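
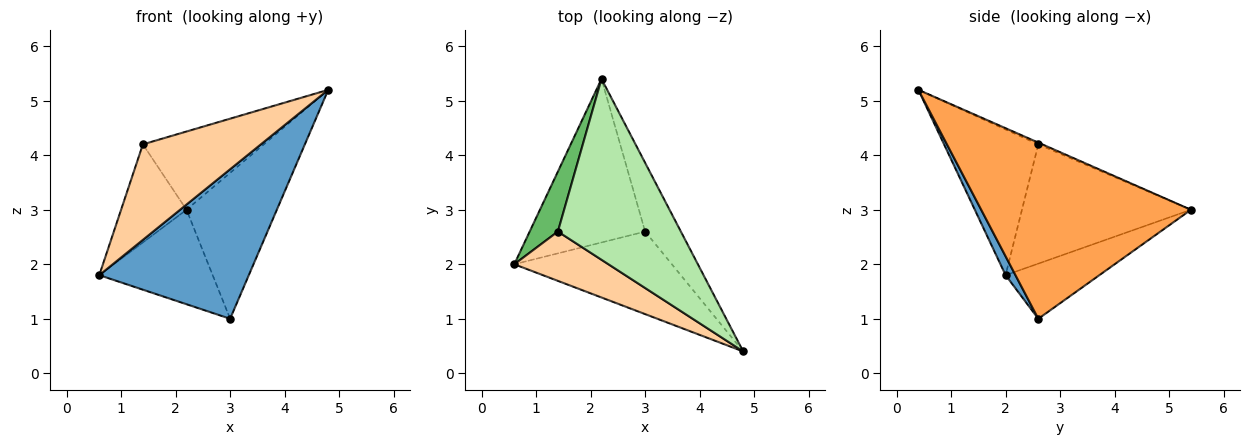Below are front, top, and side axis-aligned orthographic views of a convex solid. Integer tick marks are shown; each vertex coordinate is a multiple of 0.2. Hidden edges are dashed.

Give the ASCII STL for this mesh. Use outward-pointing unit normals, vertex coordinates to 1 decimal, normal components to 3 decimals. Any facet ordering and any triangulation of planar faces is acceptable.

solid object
 facet normal 0.058 -0.874 -0.483
  outer loop
   vertex 3.0 2.6 1.0
   vertex 4.8 0.4 5.2
   vertex 0.6 2.0 1.8
  endloop
 endfacet
 facet normal -0.382 0.462 -0.800
  outer loop
   vertex 3.0 2.6 1.0
   vertex 0.6 2.0 1.8
   vertex 2.2 5.4 3.0
  endloop
 endfacet
 facet normal 0.903 0.389 -0.183
  outer loop
   vertex 3.0 2.6 1.0
   vertex 2.2 5.4 3.0
   vertex 4.8 0.4 5.2
  endloop
 endfacet
 facet normal -0.579 -0.725 0.374
  outer loop
   vertex 1.4 2.6 4.2
   vertex 0.6 2.0 1.8
   vertex 4.8 0.4 5.2
  endloop
 endfacet
 facet normal -0.911 0.353 0.215
  outer loop
   vertex 1.4 2.6 4.2
   vertex 2.2 5.4 3.0
   vertex 0.6 2.0 1.8
  endloop
 endfacet
 facet normal -0.013 0.397 0.918
  outer loop
   vertex 1.4 2.6 4.2
   vertex 4.8 0.4 5.2
   vertex 2.2 5.4 3.0
  endloop
 endfacet
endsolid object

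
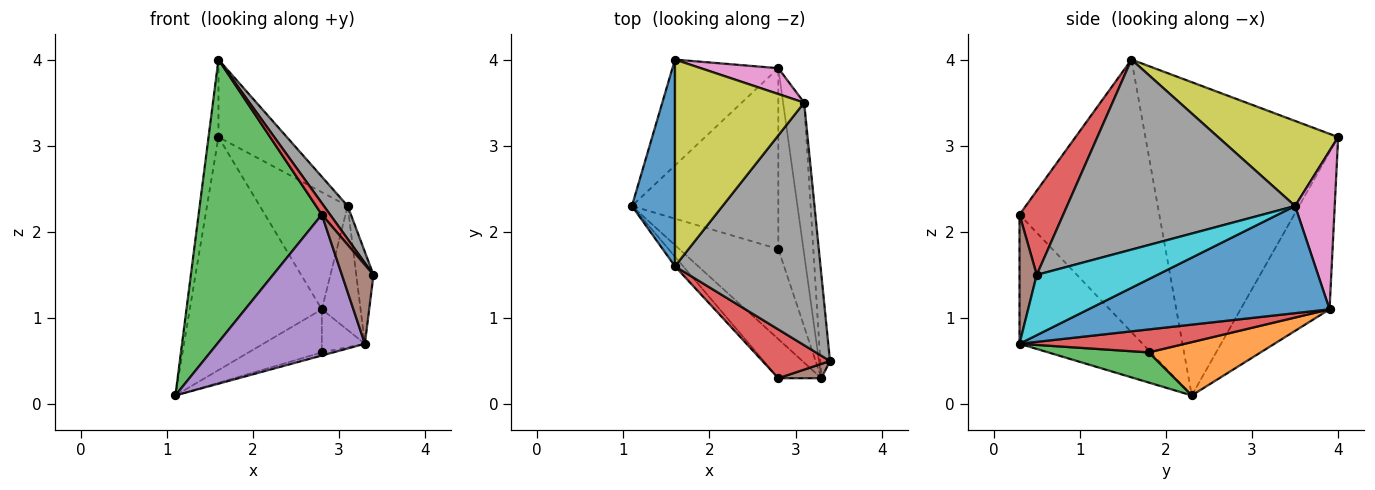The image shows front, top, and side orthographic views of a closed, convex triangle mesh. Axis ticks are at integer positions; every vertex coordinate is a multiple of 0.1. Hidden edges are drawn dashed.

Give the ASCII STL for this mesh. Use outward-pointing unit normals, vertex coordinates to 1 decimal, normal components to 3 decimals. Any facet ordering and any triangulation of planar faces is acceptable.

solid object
 facet normal -0.989 0.051 0.136
  outer loop
   vertex 1.6 1.6 4.0
   vertex 1.6 4.0 3.1
   vertex 1.1 2.3 0.1
  endloop
 endfacet
 facet normal -0.523 0.776 -0.353
  outer loop
   vertex 2.8 3.9 1.1
   vertex 1.1 2.3 0.1
   vertex 1.6 4.0 3.1
  endloop
 endfacet
 facet normal -0.750 -0.661 -0.023
  outer loop
   vertex 2.8 0.3 2.2
   vertex 1.6 1.6 4.0
   vertex 1.1 2.3 0.1
  endloop
 endfacet
 facet normal 0.771 -0.146 0.620
  outer loop
   vertex 2.8 0.3 2.2
   vertex 3.4 0.5 1.5
   vertex 1.6 1.6 4.0
  endloop
 endfacet
 facet normal -0.626 -0.751 -0.209
  outer loop
   vertex 3.3 0.3 0.7
   vertex 2.8 0.3 2.2
   vertex 1.1 2.3 0.1
  endloop
 endfacet
 facet normal 0.473 -0.867 0.158
  outer loop
   vertex 3.3 0.3 0.7
   vertex 3.4 0.5 1.5
   vertex 2.8 0.3 2.2
  endloop
 endfacet
 facet normal 0.403 0.894 0.197
  outer loop
   vertex 3.1 3.5 2.3
   vertex 2.8 3.9 1.1
   vertex 1.6 4.0 3.1
  endloop
 endfacet
 facet normal 0.791 -0.082 0.606
  outer loop
   vertex 3.1 3.5 2.3
   vertex 1.6 1.6 4.0
   vertex 3.4 0.5 1.5
  endloop
 endfacet
 facet normal 0.525 0.299 0.797
  outer loop
   vertex 3.1 3.5 2.3
   vertex 1.6 4.0 3.1
   vertex 1.6 1.6 4.0
  endloop
 endfacet
 facet normal 0.978 0.140 -0.157
  outer loop
   vertex 3.1 3.5 2.3
   vertex 3.4 0.5 1.5
   vertex 3.3 0.3 0.7
  endloop
 endfacet
 facet normal 0.969 0.156 -0.190
  outer loop
   vertex 3.1 3.5 2.3
   vertex 3.3 0.3 0.7
   vertex 2.8 3.9 1.1
  endloop
 endfacet
 facet normal 0.334 0.218 -0.917
  outer loop
   vertex 2.8 1.8 0.6
   vertex 1.1 2.3 0.1
   vertex 2.8 3.9 1.1
  endloop
 endfacet
 facet normal 0.291 0.033 -0.956
  outer loop
   vertex 2.8 1.8 0.6
   vertex 3.3 0.3 0.7
   vertex 1.1 2.3 0.1
  endloop
 endfacet
 facet normal 0.665 0.173 -0.727
  outer loop
   vertex 2.8 1.8 0.6
   vertex 2.8 3.9 1.1
   vertex 3.3 0.3 0.7
  endloop
 endfacet
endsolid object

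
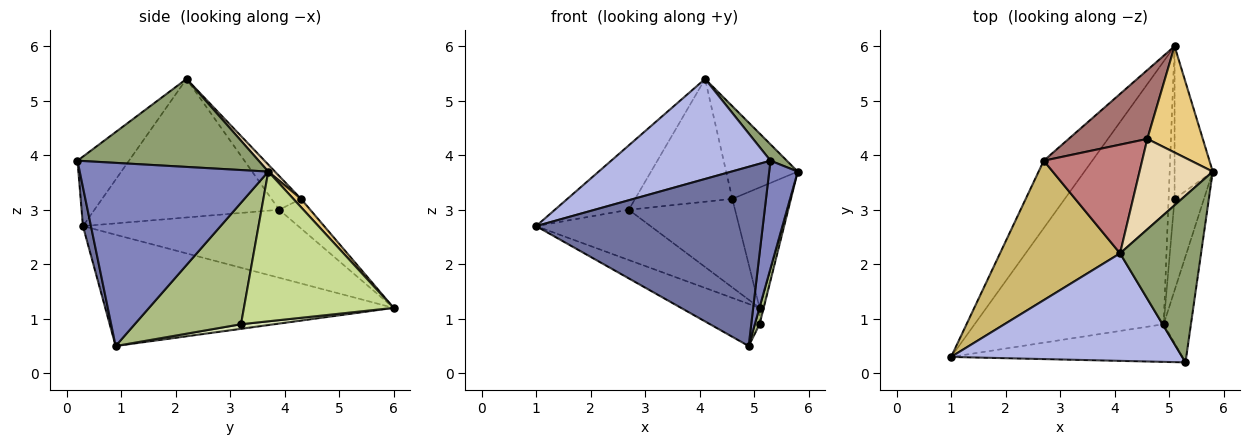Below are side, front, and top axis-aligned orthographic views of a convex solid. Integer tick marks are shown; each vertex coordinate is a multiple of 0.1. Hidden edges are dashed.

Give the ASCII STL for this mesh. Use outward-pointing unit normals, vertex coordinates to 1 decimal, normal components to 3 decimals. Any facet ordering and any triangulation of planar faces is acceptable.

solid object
 facet normal 0.035 -0.978 -0.205
  outer loop
   vertex 4.9 0.9 0.5
   vertex 5.3 0.2 3.9
   vertex 1.0 0.3 2.7
  endloop
 endfacet
 facet normal 0.978 -0.148 -0.146
  outer loop
   vertex 4.9 0.9 0.5
   vertex 5.8 3.7 3.7
   vertex 5.3 0.2 3.9
  endloop
 endfacet
 facet normal -0.503 0.137 -0.854
  outer loop
   vertex 5.1 6.0 1.2
   vertex 4.9 0.9 0.5
   vertex 1.0 0.3 2.7
  endloop
 endfacet
 facet normal -0.215 -0.665 0.715
  outer loop
   vertex 4.1 2.2 5.4
   vertex 1.0 0.3 2.7
   vertex 5.3 0.2 3.9
  endloop
 endfacet
 facet normal 0.734 -0.066 0.676
  outer loop
   vertex 4.1 2.2 5.4
   vertex 5.3 0.2 3.9
   vertex 5.8 3.7 3.7
  endloop
 endfacet
 facet normal 0.971 -0.044 -0.235
  outer loop
   vertex 5.1 3.2 0.9
   vertex 5.8 3.7 3.7
   vertex 4.9 0.9 0.5
  endloop
 endfacet
 facet normal 0.969 0.026 -0.247
  outer loop
   vertex 5.1 3.2 0.9
   vertex 5.1 6.0 1.2
   vertex 5.8 3.7 3.7
  endloop
 endfacet
 facet normal 0.607 0.085 -0.790
  outer loop
   vertex 5.1 3.2 0.9
   vertex 4.9 0.9 0.5
   vertex 5.1 6.0 1.2
  endloop
 endfacet
 facet normal -0.747 0.397 -0.533
  outer loop
   vertex 2.7 3.9 3.0
   vertex 5.1 6.0 1.2
   vertex 1.0 0.3 2.7
  endloop
 endfacet
 facet normal -0.723 0.289 0.627
  outer loop
   vertex 2.7 3.9 3.0
   vertex 1.0 0.3 2.7
   vertex 4.1 2.2 5.4
  endloop
 endfacet
 facet normal 0.099 0.746 0.659
  outer loop
   vertex 4.6 4.3 3.2
   vertex 5.8 3.7 3.7
   vertex 5.1 6.0 1.2
  endloop
 endfacet
 facet normal 0.067 0.714 0.697
  outer loop
   vertex 4.6 4.3 3.2
   vertex 4.1 2.2 5.4
   vertex 5.8 3.7 3.7
  endloop
 endfacet
 facet normal -0.225 0.769 0.598
  outer loop
   vertex 4.6 4.3 3.2
   vertex 5.1 6.0 1.2
   vertex 2.7 3.9 3.0
  endloop
 endfacet
 facet normal -0.222 0.730 0.646
  outer loop
   vertex 4.6 4.3 3.2
   vertex 2.7 3.9 3.0
   vertex 4.1 2.2 5.4
  endloop
 endfacet
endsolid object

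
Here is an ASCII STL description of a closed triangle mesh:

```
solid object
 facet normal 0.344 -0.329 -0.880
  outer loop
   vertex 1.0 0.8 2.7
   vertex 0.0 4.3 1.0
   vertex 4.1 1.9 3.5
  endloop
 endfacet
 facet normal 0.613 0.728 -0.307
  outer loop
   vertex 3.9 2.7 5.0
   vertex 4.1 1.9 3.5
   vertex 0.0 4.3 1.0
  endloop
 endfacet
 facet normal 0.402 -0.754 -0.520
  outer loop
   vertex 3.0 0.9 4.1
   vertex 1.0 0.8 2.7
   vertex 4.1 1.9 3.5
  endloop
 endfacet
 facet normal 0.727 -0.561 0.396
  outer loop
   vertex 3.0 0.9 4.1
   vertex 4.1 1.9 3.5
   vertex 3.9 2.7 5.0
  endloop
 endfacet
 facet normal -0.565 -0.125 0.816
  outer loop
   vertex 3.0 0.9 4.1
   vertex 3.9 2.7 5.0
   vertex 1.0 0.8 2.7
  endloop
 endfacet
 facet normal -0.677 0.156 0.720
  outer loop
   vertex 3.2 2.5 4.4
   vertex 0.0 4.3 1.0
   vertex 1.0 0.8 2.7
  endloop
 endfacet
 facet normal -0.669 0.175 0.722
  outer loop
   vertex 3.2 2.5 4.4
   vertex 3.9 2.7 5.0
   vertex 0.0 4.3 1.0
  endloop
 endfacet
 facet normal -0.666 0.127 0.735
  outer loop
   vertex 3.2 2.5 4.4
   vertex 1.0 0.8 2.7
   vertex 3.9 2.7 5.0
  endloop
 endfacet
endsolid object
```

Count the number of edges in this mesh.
12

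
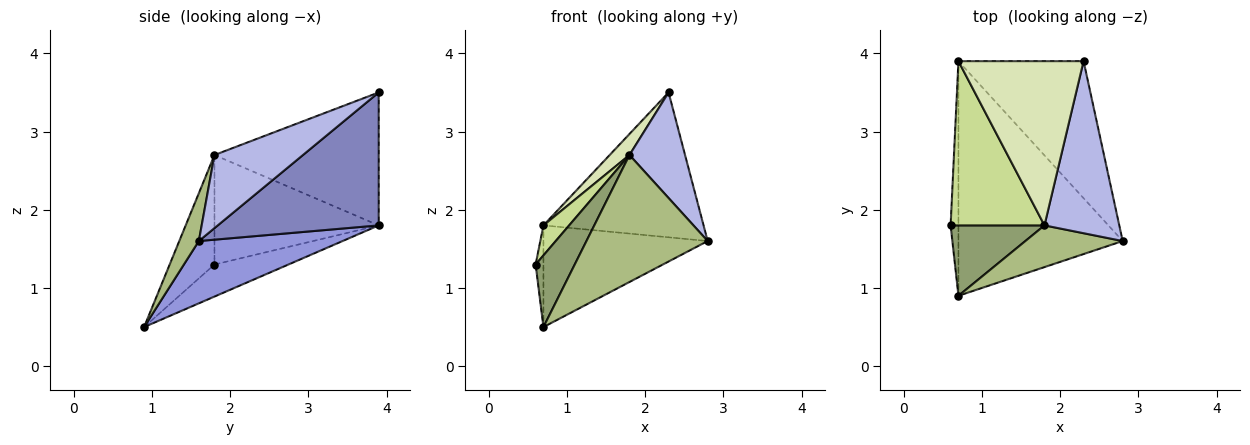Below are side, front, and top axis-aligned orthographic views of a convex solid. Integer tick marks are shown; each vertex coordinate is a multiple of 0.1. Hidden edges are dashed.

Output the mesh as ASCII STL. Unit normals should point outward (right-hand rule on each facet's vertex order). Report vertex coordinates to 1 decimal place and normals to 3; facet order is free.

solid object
 facet normal -0.966 0.102 -0.236
  outer loop
   vertex 0.7 3.9 1.8
   vertex 0.7 0.9 0.5
   vertex 0.6 1.8 1.3
  endloop
 endfacet
 facet normal 0.590 0.587 -0.555
  outer loop
   vertex 0.7 3.9 1.8
   vertex 2.3 3.9 3.5
   vertex 2.8 1.6 1.6
  endloop
 endfacet
 facet normal 0.329 0.376 -0.867
  outer loop
   vertex 0.7 3.9 1.8
   vertex 2.8 1.6 1.6
   vertex 0.7 0.9 0.5
  endloop
 endfacet
 facet normal 0.640 -0.402 0.655
  outer loop
   vertex 1.8 1.8 2.7
   vertex 2.8 1.6 1.6
   vertex 2.3 3.9 3.5
  endloop
 endfacet
 facet normal -0.633 -0.552 0.542
  outer loop
   vertex 1.8 1.8 2.7
   vertex 0.6 1.8 1.3
   vertex 0.7 0.9 0.5
  endloop
 endfacet
 facet normal 0.151 -0.939 0.308
  outer loop
   vertex 1.8 1.8 2.7
   vertex 0.7 0.9 0.5
   vertex 2.8 1.6 1.6
  endloop
 endfacet
 facet normal -0.754 -0.118 0.646
  outer loop
   vertex 1.8 1.8 2.7
   vertex 0.7 3.9 1.8
   vertex 0.6 1.8 1.3
  endloop
 endfacet
 facet normal -0.725 -0.087 0.683
  outer loop
   vertex 1.8 1.8 2.7
   vertex 2.3 3.9 3.5
   vertex 0.7 3.9 1.8
  endloop
 endfacet
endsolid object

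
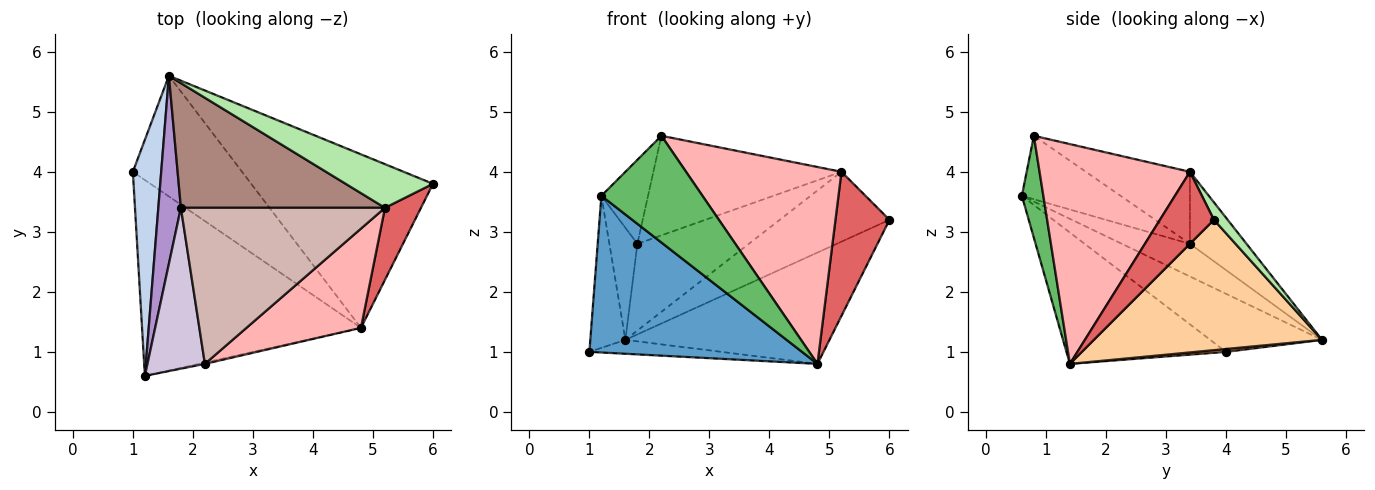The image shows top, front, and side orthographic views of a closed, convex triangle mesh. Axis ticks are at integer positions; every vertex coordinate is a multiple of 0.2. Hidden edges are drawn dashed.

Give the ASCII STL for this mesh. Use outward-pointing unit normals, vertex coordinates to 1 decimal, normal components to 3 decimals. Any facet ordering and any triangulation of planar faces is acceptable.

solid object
 facet normal -0.424 -0.566 -0.707
  outer loop
   vertex 4.8 1.4 0.8
   vertex 1.2 0.6 3.6
   vertex 1.0 4.0 1.0
  endloop
 endfacet
 facet normal -0.865 0.272 0.422
  outer loop
   vertex 1.6 5.6 1.2
   vertex 1.0 4.0 1.0
   vertex 1.2 0.6 3.6
  endloop
 endfacet
 facet normal 0.026 0.114 -0.993
  outer loop
   vertex 1.6 5.6 1.2
   vertex 4.8 1.4 0.8
   vertex 1.0 4.0 1.0
  endloop
 endfacet
 facet normal 0.517 0.462 -0.721
  outer loop
   vertex 1.6 5.6 1.2
   vertex 6.0 3.8 3.2
   vertex 4.8 1.4 0.8
  endloop
 endfacet
 facet normal 0.208 -0.978 -0.012
  outer loop
   vertex 2.2 0.8 4.6
   vertex 1.2 0.6 3.6
   vertex 4.8 1.4 0.8
  endloop
 endfacet
 facet normal 0.105 0.843 0.527
  outer loop
   vertex 5.2 3.4 4.0
   vertex 6.0 3.8 3.2
   vertex 1.6 5.6 1.2
  endloop
 endfacet
 facet normal 0.667 -0.667 0.333
  outer loop
   vertex 5.2 3.4 4.0
   vertex 4.8 1.4 0.8
   vertex 6.0 3.8 3.2
  endloop
 endfacet
 facet normal 0.654 -0.676 0.341
  outer loop
   vertex 5.2 3.4 4.0
   vertex 2.2 0.8 4.6
   vertex 4.8 1.4 0.8
  endloop
 endfacet
 facet normal -0.779 0.321 0.539
  outer loop
   vertex 1.8 3.4 2.8
   vertex 1.6 5.6 1.2
   vertex 1.2 0.6 3.6
  endloop
 endfacet
 facet normal -0.700 0.331 0.633
  outer loop
   vertex 1.8 3.4 2.8
   vertex 1.2 0.6 3.6
   vertex 2.2 0.8 4.6
  endloop
 endfacet
 facet normal -0.278 0.548 0.789
  outer loop
   vertex 1.8 3.4 2.8
   vertex 5.2 3.4 4.0
   vertex 1.6 5.6 1.2
  endloop
 endfacet
 facet normal -0.285 0.516 0.808
  outer loop
   vertex 1.8 3.4 2.8
   vertex 2.2 0.8 4.6
   vertex 5.2 3.4 4.0
  endloop
 endfacet
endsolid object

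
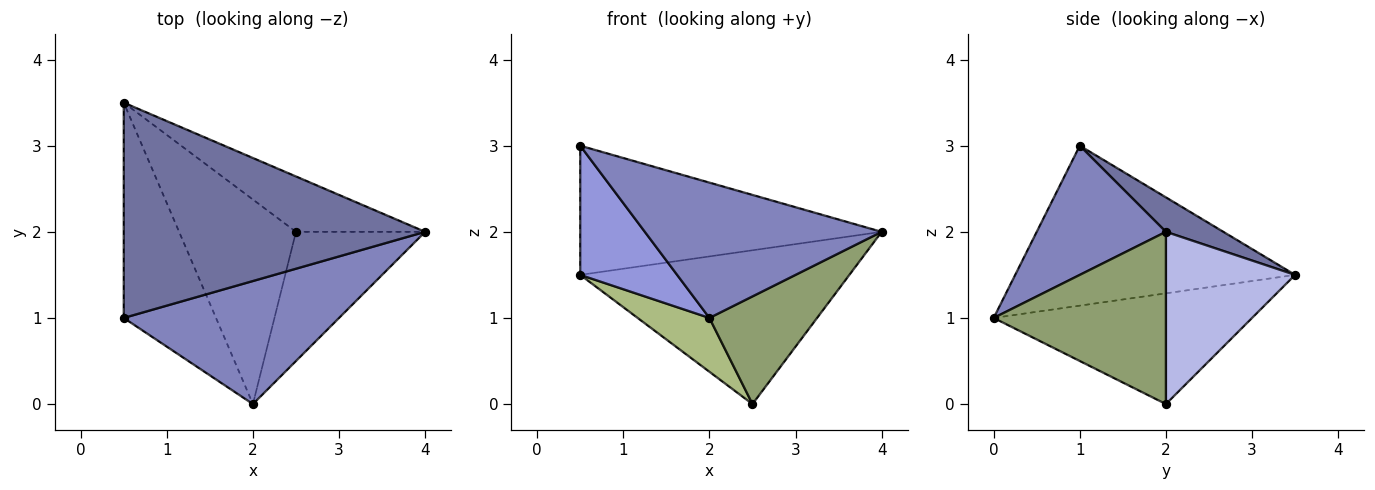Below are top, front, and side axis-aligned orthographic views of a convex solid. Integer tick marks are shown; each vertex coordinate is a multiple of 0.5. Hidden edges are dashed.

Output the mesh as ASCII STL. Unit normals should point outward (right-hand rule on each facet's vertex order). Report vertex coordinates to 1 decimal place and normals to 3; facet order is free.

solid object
 facet normal 0.098 0.512 0.853
  outer loop
   vertex 0.5 3.5 1.5
   vertex 0.5 1.0 3.0
   vertex 4.0 2.0 2.0
  endloop
 endfacet
 facet normal 0.374 -0.686 0.624
  outer loop
   vertex 2.0 0.0 1.0
   vertex 4.0 2.0 2.0
   vertex 0.5 1.0 3.0
  endloop
 endfacet
 facet normal -0.830 -0.287 -0.479
  outer loop
   vertex 2.0 0.0 1.0
   vertex 0.5 1.0 3.0
   vertex 0.5 3.5 1.5
  endloop
 endfacet
 facet normal 0.412 0.857 -0.309
  outer loop
   vertex 2.5 2.0 0.0
   vertex 0.5 3.5 1.5
   vertex 4.0 2.0 2.0
  endloop
 endfacet
 facet normal 0.716 -0.447 -0.537
  outer loop
   vertex 2.5 2.0 0.0
   vertex 4.0 2.0 2.0
   vertex 2.0 0.0 1.0
  endloop
 endfacet
 facet normal -0.676 -0.188 -0.713
  outer loop
   vertex 2.5 2.0 0.0
   vertex 2.0 0.0 1.0
   vertex 0.5 3.5 1.5
  endloop
 endfacet
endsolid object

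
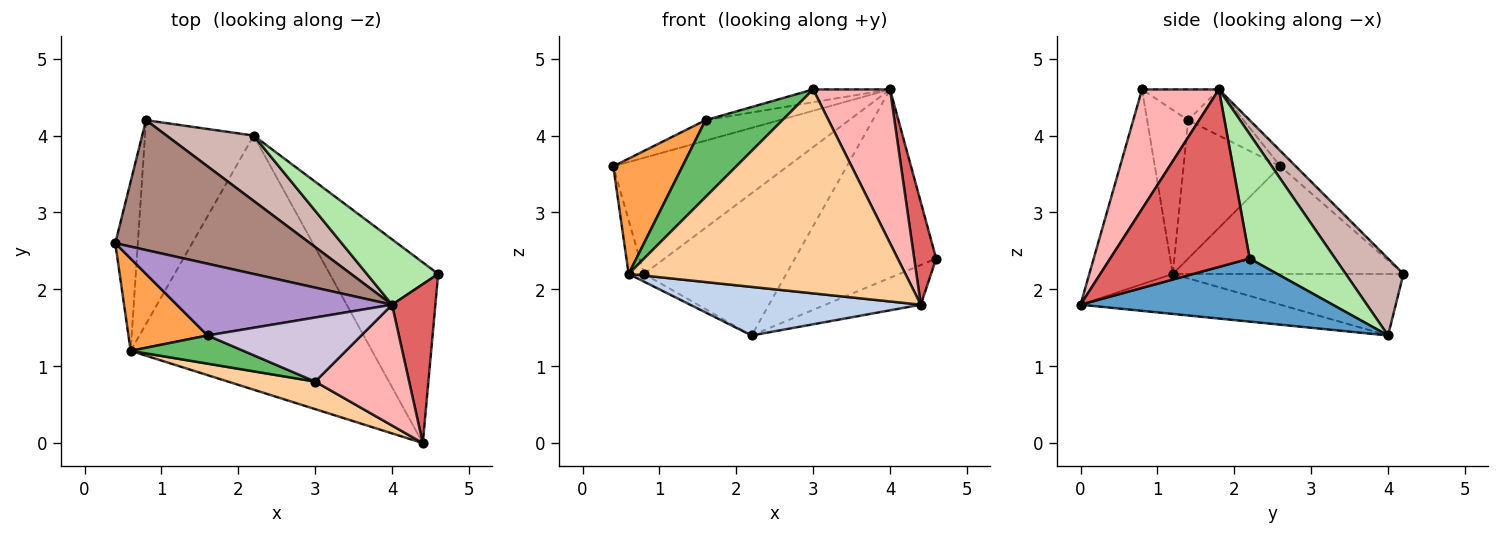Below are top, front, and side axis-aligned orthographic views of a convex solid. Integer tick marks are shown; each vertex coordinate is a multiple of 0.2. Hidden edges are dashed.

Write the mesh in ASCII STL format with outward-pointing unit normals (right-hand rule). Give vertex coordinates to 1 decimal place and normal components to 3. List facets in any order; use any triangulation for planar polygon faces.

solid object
 facet normal 0.494 0.187 -0.849
  outer loop
   vertex 2.2 4.0 1.4
   vertex 4.6 2.2 2.4
   vertex 4.4 0.0 1.8
  endloop
 endfacet
 facet normal -0.161 -0.185 -0.969
  outer loop
   vertex 0.6 1.2 2.2
   vertex 2.2 4.0 1.4
   vertex 4.4 0.0 1.8
  endloop
 endfacet
 facet normal -0.738 -0.527 0.422
  outer loop
   vertex 0.6 1.2 2.2
   vertex 1.6 1.4 4.2
   vertex 0.4 2.6 3.6
  endloop
 endfacet
 facet normal -0.286 -0.950 0.128
  outer loop
   vertex 0.6 1.2 2.2
   vertex 4.4 0.0 1.8
   vertex 3.0 0.8 4.6
  endloop
 endfacet
 facet normal -0.448 -0.840 0.308
  outer loop
   vertex 0.6 1.2 2.2
   vertex 3.0 0.8 4.6
   vertex 1.6 1.4 4.2
  endloop
 endfacet
 facet normal 0.497 0.820 0.285
  outer loop
   vertex 4.0 1.8 4.6
   vertex 4.6 2.2 2.4
   vertex 2.2 4.0 1.4
  endloop
 endfacet
 facet normal 0.960 -0.151 0.234
  outer loop
   vertex 4.0 1.8 4.6
   vertex 4.4 0.0 1.8
   vertex 4.6 2.2 2.4
  endloop
 endfacet
 facet normal 0.618 -0.618 0.486
  outer loop
   vertex 4.0 1.8 4.6
   vertex 3.0 0.8 4.6
   vertex 4.4 0.0 1.8
  endloop
 endfacet
 facet normal -0.202 0.269 0.942
  outer loop
   vertex 4.0 1.8 4.6
   vertex 0.4 2.6 3.6
   vertex 1.6 1.4 4.2
  endloop
 endfacet
 facet normal -0.192 0.192 0.962
  outer loop
   vertex 4.0 1.8 4.6
   vertex 1.6 1.4 4.2
   vertex 3.0 0.8 4.6
  endloop
 endfacet
 facet normal -0.059 0.666 0.744
  outer loop
   vertex 0.8 4.2 2.2
   vertex 0.4 2.6 3.6
   vertex 4.0 1.8 4.6
  endloop
 endfacet
 facet normal 0.346 0.853 0.392
  outer loop
   vertex 0.8 4.2 2.2
   vertex 4.0 1.8 4.6
   vertex 2.2 4.0 1.4
  endloop
 endfacet
 facet normal -0.977 0.065 -0.205
  outer loop
   vertex 0.8 4.2 2.2
   vertex 0.6 1.2 2.2
   vertex 0.4 2.6 3.6
  endloop
 endfacet
 facet normal -0.492 0.033 -0.870
  outer loop
   vertex 0.8 4.2 2.2
   vertex 2.2 4.0 1.4
   vertex 0.6 1.2 2.2
  endloop
 endfacet
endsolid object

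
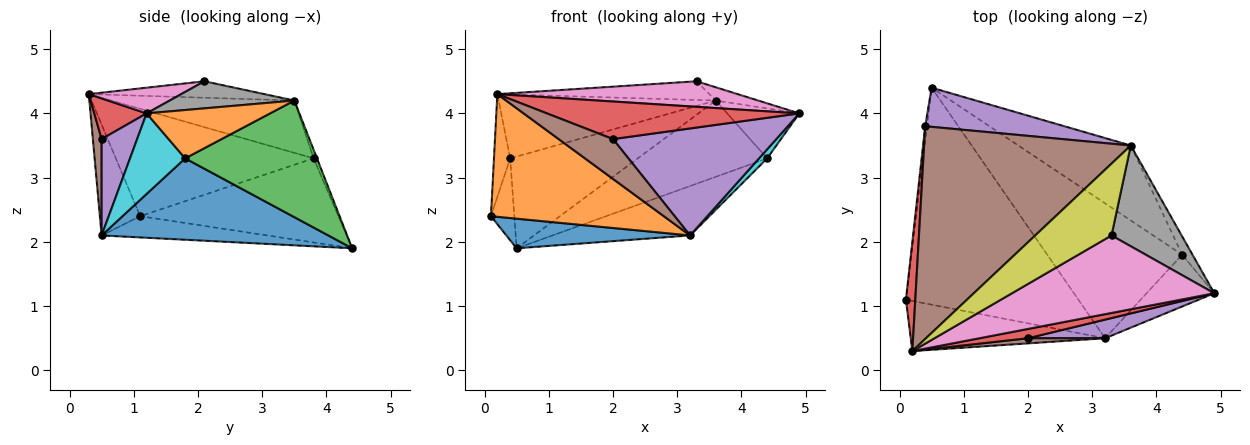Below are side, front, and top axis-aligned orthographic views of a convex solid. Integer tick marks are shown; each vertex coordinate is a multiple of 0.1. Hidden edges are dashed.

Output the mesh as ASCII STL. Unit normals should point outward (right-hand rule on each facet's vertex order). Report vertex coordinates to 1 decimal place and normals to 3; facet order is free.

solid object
 facet normal -0.121 -0.134 -0.984
  outer loop
   vertex 3.2 0.5 2.1
   vertex 0.1 1.1 2.4
   vertex 0.5 4.4 1.9
  endloop
 endfacet
 facet normal -0.211 -0.905 -0.370
  outer loop
   vertex 3.2 0.5 2.1
   vertex 0.2 0.3 4.3
   vertex 0.1 1.1 2.4
  endloop
 endfacet
 facet normal -0.993 0.117 -0.021
  outer loop
   vertex 0.4 3.8 3.3
   vertex 0.5 4.4 1.9
   vertex 0.1 1.1 2.4
  endloop
 endfacet
 facet normal -0.993 0.081 0.087
  outer loop
   vertex 0.4 3.8 3.3
   vertex 0.1 1.1 2.4
   vertex 0.2 0.3 4.3
  endloop
 endfacet
 facet normal -0.024 0.920 0.392
  outer loop
   vertex 0.4 3.8 3.3
   vertex 3.6 3.5 4.2
   vertex 0.5 4.4 1.9
  endloop
 endfacet
 facet normal -0.236 0.279 0.931
  outer loop
   vertex 0.4 3.8 3.3
   vertex 0.2 0.3 4.3
   vertex 3.6 3.5 4.2
  endloop
 endfacet
 facet normal 0.120 -0.311 0.943
  outer loop
   vertex 3.3 2.1 4.5
   vertex 0.2 0.3 4.3
   vertex 4.9 1.2 4.0
  endloop
 endfacet
 facet normal 0.358 0.122 0.926
  outer loop
   vertex 3.3 2.1 4.5
   vertex 4.9 1.2 4.0
   vertex 3.6 3.5 4.2
  endloop
 endfacet
 facet normal -0.204 0.247 0.947
  outer loop
   vertex 3.3 2.1 4.5
   vertex 3.6 3.5 4.2
   vertex 0.2 0.3 4.3
  endloop
 endfacet
 facet normal 0.761 -0.112 -0.639
  outer loop
   vertex 4.4 1.8 3.3
   vertex 4.9 1.2 4.0
   vertex 3.2 0.5 2.1
  endloop
 endfacet
 facet normal 0.493 0.299 -0.817
  outer loop
   vertex 4.4 1.8 3.3
   vertex 3.2 0.5 2.1
   vertex 0.5 4.4 1.9
  endloop
 endfacet
 facet normal 0.849 0.496 -0.182
  outer loop
   vertex 4.4 1.8 3.3
   vertex 3.6 3.5 4.2
   vertex 4.9 1.2 4.0
  endloop
 endfacet
 facet normal 0.588 0.577 -0.567
  outer loop
   vertex 4.4 1.8 3.3
   vertex 0.5 4.4 1.9
   vertex 3.6 3.5 4.2
  endloop
 endfacet
 facet normal 0.197 -0.952 0.235
  outer loop
   vertex 2.0 0.5 3.6
   vertex 4.9 1.2 4.0
   vertex 0.2 0.3 4.3
  endloop
 endfacet
 facet normal 0.209 -0.963 0.168
  outer loop
   vertex 2.0 0.5 3.6
   vertex 3.2 0.5 2.1
   vertex 4.9 1.2 4.0
  endloop
 endfacet
 facet normal 0.158 -0.979 0.126
  outer loop
   vertex 2.0 0.5 3.6
   vertex 0.2 0.3 4.3
   vertex 3.2 0.5 2.1
  endloop
 endfacet
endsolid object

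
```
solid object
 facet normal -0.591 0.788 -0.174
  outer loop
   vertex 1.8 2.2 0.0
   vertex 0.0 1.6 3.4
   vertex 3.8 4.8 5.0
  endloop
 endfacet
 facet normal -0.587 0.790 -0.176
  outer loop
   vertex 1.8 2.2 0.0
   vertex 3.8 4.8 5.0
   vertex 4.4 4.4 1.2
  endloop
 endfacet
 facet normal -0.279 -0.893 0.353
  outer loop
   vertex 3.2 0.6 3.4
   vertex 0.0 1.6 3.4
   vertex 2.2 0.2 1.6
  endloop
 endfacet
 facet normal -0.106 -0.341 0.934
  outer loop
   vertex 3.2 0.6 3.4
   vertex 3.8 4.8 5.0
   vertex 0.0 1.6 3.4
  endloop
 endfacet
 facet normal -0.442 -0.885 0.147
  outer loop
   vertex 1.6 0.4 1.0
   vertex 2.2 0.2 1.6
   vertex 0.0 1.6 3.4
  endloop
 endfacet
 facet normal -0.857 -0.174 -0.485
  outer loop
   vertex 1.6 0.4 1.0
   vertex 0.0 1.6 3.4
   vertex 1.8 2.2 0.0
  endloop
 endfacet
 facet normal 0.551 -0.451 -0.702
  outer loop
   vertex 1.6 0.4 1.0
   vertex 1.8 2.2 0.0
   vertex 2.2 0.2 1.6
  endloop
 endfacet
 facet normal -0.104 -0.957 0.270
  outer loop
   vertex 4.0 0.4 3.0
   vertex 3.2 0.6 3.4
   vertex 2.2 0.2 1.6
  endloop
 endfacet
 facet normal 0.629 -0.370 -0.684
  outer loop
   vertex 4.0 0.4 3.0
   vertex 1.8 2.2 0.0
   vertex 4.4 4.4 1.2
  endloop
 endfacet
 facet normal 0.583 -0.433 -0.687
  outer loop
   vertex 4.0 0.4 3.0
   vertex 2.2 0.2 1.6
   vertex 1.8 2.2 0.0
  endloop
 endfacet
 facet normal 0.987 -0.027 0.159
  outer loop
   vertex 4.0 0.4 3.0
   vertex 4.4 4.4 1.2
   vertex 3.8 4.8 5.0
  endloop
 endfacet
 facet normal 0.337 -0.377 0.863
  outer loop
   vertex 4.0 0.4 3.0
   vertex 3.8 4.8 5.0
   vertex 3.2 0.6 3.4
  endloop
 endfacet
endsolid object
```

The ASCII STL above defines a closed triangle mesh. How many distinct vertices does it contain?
8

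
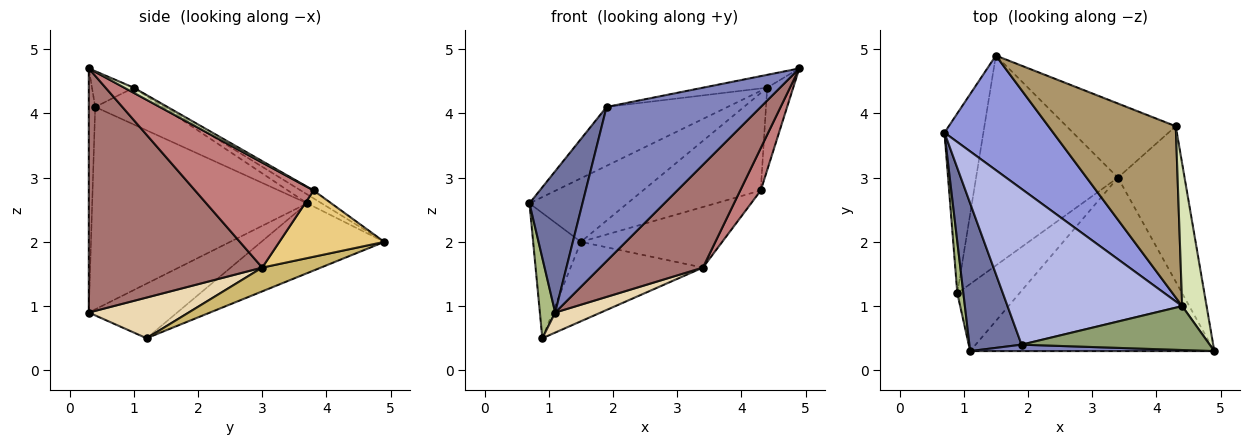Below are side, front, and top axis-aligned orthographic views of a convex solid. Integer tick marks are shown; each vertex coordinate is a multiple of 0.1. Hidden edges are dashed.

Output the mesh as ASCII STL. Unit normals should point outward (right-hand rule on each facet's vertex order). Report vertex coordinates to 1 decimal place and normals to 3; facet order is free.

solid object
 facet normal -0.942 -0.232 0.243
  outer loop
   vertex 1.9 0.4 4.1
   vertex 0.7 3.7 2.6
   vertex 1.1 0.3 0.9
  endloop
 endfacet
 facet normal -0.042 -0.998 0.042
  outer loop
   vertex 1.9 0.4 4.1
   vertex 1.1 0.3 0.9
   vertex 4.9 0.3 4.7
  endloop
 endfacet
 facet normal -0.071 0.484 0.872
  outer loop
   vertex 4.4 1.0 4.4
   vertex 1.5 4.9 2.0
   vertex 0.7 3.7 2.6
  endloop
 endfacet
 facet normal -0.193 0.347 0.918
  outer loop
   vertex 4.4 1.0 4.4
   vertex 0.7 3.7 2.6
   vertex 1.9 0.4 4.1
  endloop
 endfacet
 facet normal -0.180 0.276 0.944
  outer loop
   vertex 4.4 1.0 4.4
   vertex 1.9 0.4 4.1
   vertex 4.9 0.3 4.7
  endloop
 endfacet
 facet normal -0.980 -0.169 0.108
  outer loop
   vertex 0.9 1.2 0.5
   vertex 1.1 0.3 0.9
   vertex 0.7 3.7 2.6
  endloop
 endfacet
 facet normal -0.827 0.321 -0.461
  outer loop
   vertex 0.9 1.2 0.5
   vertex 0.7 3.7 2.6
   vertex 1.5 4.9 2.0
  endloop
 endfacet
 facet normal 0.179 0.493 0.851
  outer loop
   vertex 4.3 3.8 2.8
   vertex 4.4 1.0 4.4
   vertex 4.9 0.3 4.7
  endloop
 endfacet
 facet normal -0.054 0.494 0.868
  outer loop
   vertex 4.3 3.8 2.8
   vertex 1.5 4.9 2.0
   vertex 4.4 1.0 4.4
  endloop
 endfacet
 facet normal 0.155 0.349 -0.924
  outer loop
   vertex 3.4 3.0 1.6
   vertex 0.9 1.2 0.5
   vertex 1.5 4.9 2.0
  endloop
 endfacet
 facet normal 0.425 0.573 -0.701
  outer loop
   vertex 3.4 3.0 1.6
   vertex 1.5 4.9 2.0
   vertex 4.3 3.8 2.8
  endloop
 endfacet
 facet normal 0.532 -0.243 -0.811
  outer loop
   vertex 3.4 3.0 1.6
   vertex 1.1 0.3 0.9
   vertex 0.9 1.2 0.5
  endloop
 endfacet
 facet normal 0.652 -0.386 -0.652
  outer loop
   vertex 3.4 3.0 1.6
   vertex 4.9 0.3 4.7
   vertex 1.1 0.3 0.9
  endloop
 endfacet
 facet normal 0.835 -0.145 -0.530
  outer loop
   vertex 3.4 3.0 1.6
   vertex 4.3 3.8 2.8
   vertex 4.9 0.3 4.7
  endloop
 endfacet
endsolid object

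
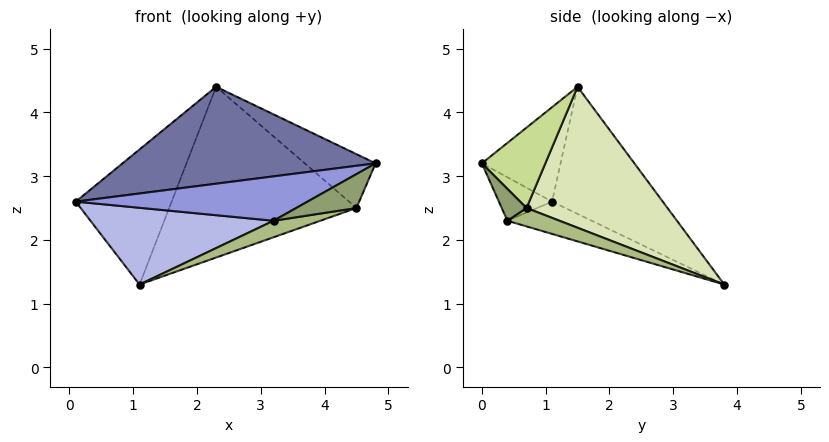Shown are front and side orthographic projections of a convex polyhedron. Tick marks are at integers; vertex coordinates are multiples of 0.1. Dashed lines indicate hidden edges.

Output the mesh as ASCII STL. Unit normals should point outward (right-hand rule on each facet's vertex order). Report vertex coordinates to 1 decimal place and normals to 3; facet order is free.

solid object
 facet normal -0.257 -0.828 0.499
  outer loop
   vertex 2.3 1.5 4.4
   vertex 0.1 1.1 2.6
   vertex 4.8 0.0 3.2
  endloop
 endfacet
 facet normal -0.596 0.517 0.614
  outer loop
   vertex 2.3 1.5 4.4
   vertex 1.1 3.8 1.3
   vertex 0.1 1.1 2.6
  endloop
 endfacet
 facet normal -0.223 -0.974 -0.036
  outer loop
   vertex 3.2 0.4 2.3
   vertex 4.8 0.0 3.2
   vertex 0.1 1.1 2.6
  endloop
 endfacet
 facet normal -0.173 -0.375 -0.911
  outer loop
   vertex 3.2 0.4 2.3
   vertex 0.1 1.1 2.6
   vertex 1.1 3.8 1.3
  endloop
 endfacet
 facet normal 0.258 -0.626 -0.736
  outer loop
   vertex 4.5 0.7 2.5
   vertex 4.8 0.0 3.2
   vertex 3.2 0.4 2.3
  endloop
 endfacet
 facet normal 0.188 -0.169 -0.968
  outer loop
   vertex 4.5 0.7 2.5
   vertex 3.2 0.4 2.3
   vertex 1.1 3.8 1.3
  endloop
 endfacet
 facet normal 0.606 0.677 0.417
  outer loop
   vertex 4.5 0.7 2.5
   vertex 2.3 1.5 4.4
   vertex 4.8 0.0 3.2
  endloop
 endfacet
 facet normal 0.566 0.752 0.339
  outer loop
   vertex 4.5 0.7 2.5
   vertex 1.1 3.8 1.3
   vertex 2.3 1.5 4.4
  endloop
 endfacet
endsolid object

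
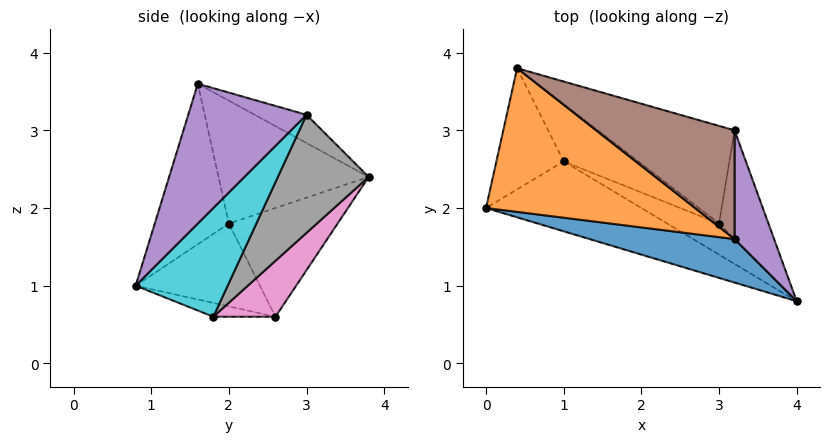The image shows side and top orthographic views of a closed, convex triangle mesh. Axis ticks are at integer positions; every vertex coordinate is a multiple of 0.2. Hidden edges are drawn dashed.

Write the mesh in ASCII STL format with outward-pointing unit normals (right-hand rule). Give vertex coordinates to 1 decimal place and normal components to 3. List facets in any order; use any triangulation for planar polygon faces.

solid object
 facet normal -0.240 -0.946 0.217
  outer loop
   vertex 3.2 1.6 3.6
   vertex 0.0 2.0 1.8
   vertex 4.0 0.8 1.0
  endloop
 endfacet
 facet normal -0.499 -0.172 0.849
  outer loop
   vertex 3.2 1.6 3.6
   vertex 0.4 3.8 2.4
   vertex 0.0 2.0 1.8
  endloop
 endfacet
 facet normal -0.336 -0.700 -0.630
  outer loop
   vertex 1.0 2.6 0.6
   vertex 4.0 0.8 1.0
   vertex 0.0 2.0 1.8
  endloop
 endfacet
 facet normal -0.799 0.342 -0.495
  outer loop
   vertex 1.0 2.6 0.6
   vertex 0.0 2.0 1.8
   vertex 0.4 3.8 2.4
  endloop
 endfacet
 facet normal 0.959 0.078 0.271
  outer loop
   vertex 3.2 3.0 3.2
   vertex 3.2 1.6 3.6
   vertex 4.0 0.8 1.0
  endloop
 endfacet
 facet normal -0.193 0.270 0.944
  outer loop
   vertex 3.2 3.0 3.2
   vertex 0.4 3.8 2.4
   vertex 3.2 1.6 3.6
  endloop
 endfacet
 facet normal 0.333 0.832 -0.444
  outer loop
   vertex 3.0 1.8 0.6
   vertex 1.0 2.6 0.6
   vertex 0.4 3.8 2.4
  endloop
 endfacet
 facet normal 0.357 0.837 -0.414
  outer loop
   vertex 3.0 1.8 0.6
   vertex 0.4 3.8 2.4
   vertex 3.2 3.0 3.2
  endloop
 endfacet
 facet normal -0.217 -0.542 -0.812
  outer loop
   vertex 3.0 1.8 0.6
   vertex 4.0 0.8 1.0
   vertex 1.0 2.6 0.6
  endloop
 endfacet
 facet normal 0.730 0.597 -0.332
  outer loop
   vertex 3.0 1.8 0.6
   vertex 3.2 3.0 3.2
   vertex 4.0 0.8 1.0
  endloop
 endfacet
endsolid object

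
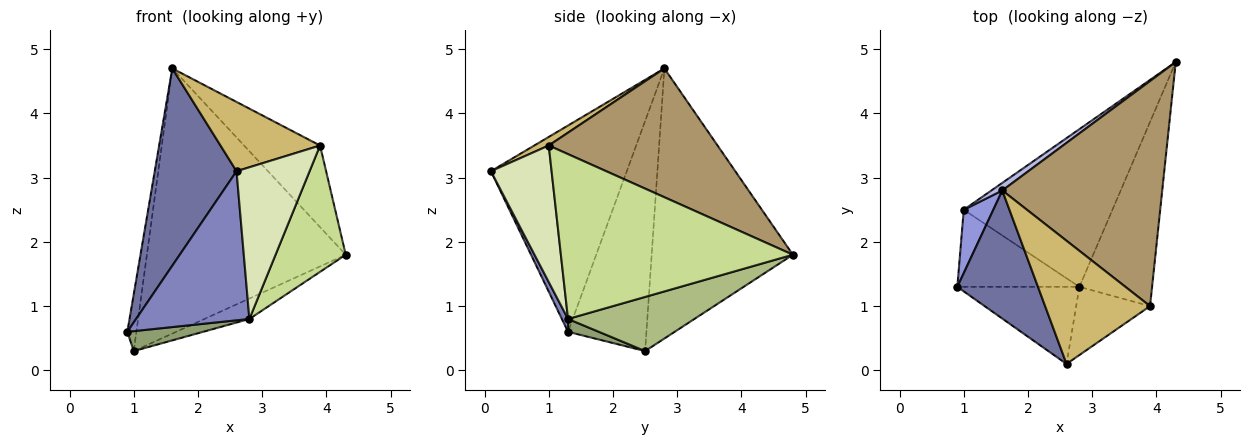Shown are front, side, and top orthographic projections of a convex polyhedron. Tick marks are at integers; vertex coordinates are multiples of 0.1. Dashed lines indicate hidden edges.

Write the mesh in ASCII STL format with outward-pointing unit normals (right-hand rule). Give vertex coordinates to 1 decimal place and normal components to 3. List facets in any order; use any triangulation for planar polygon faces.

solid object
 facet normal -0.812 -0.489 0.318
  outer loop
   vertex 1.6 2.8 4.7
   vertex 0.9 1.3 0.6
   vertex 2.6 0.1 3.1
  endloop
 endfacet
 facet normal 0.048 -0.887 -0.459
  outer loop
   vertex 2.8 1.3 0.8
   vertex 2.6 0.1 3.1
   vertex 0.9 1.3 0.6
  endloop
 endfacet
 facet normal -0.985 0.114 0.127
  outer loop
   vertex 1.0 2.5 0.3
   vertex 0.9 1.3 0.6
   vertex 1.6 2.8 4.7
  endloop
 endfacet
 facet normal -0.579 0.815 0.023
  outer loop
   vertex 1.0 2.5 0.3
   vertex 1.6 2.8 4.7
   vertex 4.3 4.8 1.8
  endloop
 endfacet
 facet normal 0.101 -0.249 -0.963
  outer loop
   vertex 1.0 2.5 0.3
   vertex 2.8 1.3 0.8
   vertex 0.9 1.3 0.6
  endloop
 endfacet
 facet normal 0.340 0.121 -0.933
  outer loop
   vertex 1.0 2.5 0.3
   vertex 4.3 4.8 1.8
   vertex 2.8 1.3 0.8
  endloop
 endfacet
 facet normal 0.882 -0.267 -0.389
  outer loop
   vertex 3.9 1.0 3.5
   vertex 2.8 1.3 0.8
   vertex 4.3 4.8 1.8
  endloop
 endfacet
 facet normal 0.604 -0.727 -0.327
  outer loop
   vertex 3.9 1.0 3.5
   vertex 2.6 0.1 3.1
   vertex 2.8 1.3 0.8
  endloop
 endfacet
 facet normal 0.604 0.272 0.749
  outer loop
   vertex 3.9 1.0 3.5
   vertex 4.3 4.8 1.8
   vertex 1.6 2.8 4.7
  endloop
 endfacet
 facet normal 0.071 -0.489 0.869
  outer loop
   vertex 3.9 1.0 3.5
   vertex 1.6 2.8 4.7
   vertex 2.6 0.1 3.1
  endloop
 endfacet
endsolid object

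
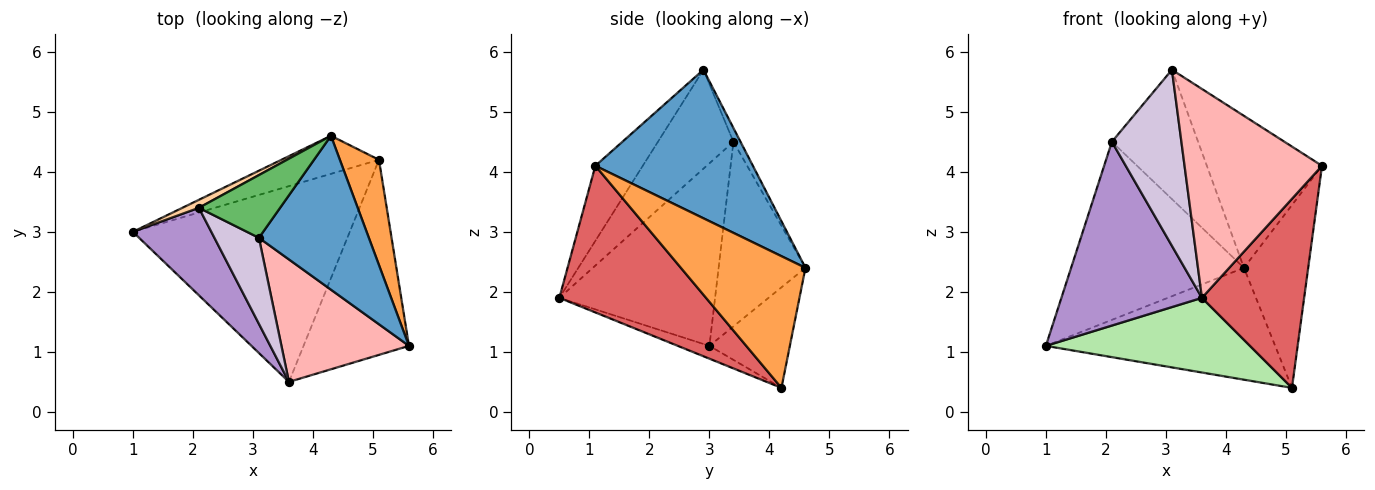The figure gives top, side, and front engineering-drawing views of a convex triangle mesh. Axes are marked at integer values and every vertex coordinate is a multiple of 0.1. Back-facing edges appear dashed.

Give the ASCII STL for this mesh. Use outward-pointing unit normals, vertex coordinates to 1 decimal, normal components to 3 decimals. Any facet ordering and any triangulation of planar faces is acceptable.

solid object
 facet normal 0.693 0.507 0.513
  outer loop
   vertex 3.1 2.9 5.7
   vertex 5.6 1.1 4.1
   vertex 4.3 4.6 2.4
  endloop
 endfacet
 facet normal -0.315 0.898 -0.306
  outer loop
   vertex 5.1 4.2 0.4
   vertex 1.0 3.0 1.1
   vertex 4.3 4.6 2.4
  endloop
 endfacet
 facet normal 0.859 0.443 0.255
  outer loop
   vertex 5.1 4.2 0.4
   vertex 4.3 4.6 2.4
   vertex 5.6 1.1 4.1
  endloop
 endfacet
 facet normal -0.449 0.893 0.040
  outer loop
   vertex 2.1 3.4 4.5
   vertex 4.3 4.6 2.4
   vertex 1.0 3.0 1.1
  endloop
 endfacet
 facet normal -0.074 0.897 0.435
  outer loop
   vertex 2.1 3.4 4.5
   vertex 3.1 2.9 5.7
   vertex 4.3 4.6 2.4
  endloop
 endfacet
 facet normal -0.055 -0.356 -0.933
  outer loop
   vertex 3.6 0.5 1.9
   vertex 1.0 3.0 1.1
   vertex 5.1 4.2 0.4
  endloop
 endfacet
 facet normal 0.707 -0.492 -0.508
  outer loop
   vertex 3.6 0.5 1.9
   vertex 5.1 4.2 0.4
   vertex 5.6 1.1 4.1
  endloop
 endfacet
 facet normal -0.285 -0.827 0.485
  outer loop
   vertex 3.6 0.5 1.9
   vertex 5.6 1.1 4.1
   vertex 3.1 2.9 5.7
  endloop
 endfacet
 facet normal -0.707 -0.638 0.304
  outer loop
   vertex 3.6 0.5 1.9
   vertex 2.1 3.4 4.5
   vertex 1.0 3.0 1.1
  endloop
 endfacet
 facet normal -0.698 -0.643 0.314
  outer loop
   vertex 3.6 0.5 1.9
   vertex 3.1 2.9 5.7
   vertex 2.1 3.4 4.5
  endloop
 endfacet
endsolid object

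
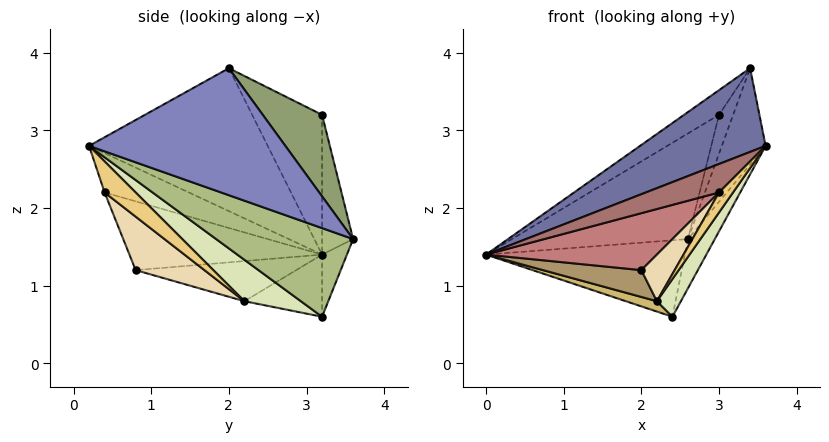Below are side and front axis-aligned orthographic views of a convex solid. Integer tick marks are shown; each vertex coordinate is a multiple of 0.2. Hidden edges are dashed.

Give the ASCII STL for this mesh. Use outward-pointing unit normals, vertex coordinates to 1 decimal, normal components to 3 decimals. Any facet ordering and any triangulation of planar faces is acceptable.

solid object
 facet normal -0.617 -0.434 0.657
  outer loop
   vertex 3.4 2.0 3.8
   vertex 0.0 3.2 1.4
   vertex 3.6 0.2 2.8
  endloop
 endfacet
 facet normal 0.958 0.214 -0.193
  outer loop
   vertex 3.4 2.0 3.8
   vertex 3.6 0.2 2.8
   vertex 2.6 3.6 1.6
  endloop
 endfacet
 facet normal -0.167 0.946 0.278
  outer loop
   vertex 3.0 3.2 3.2
   vertex 2.6 3.6 1.6
   vertex 0.0 3.2 1.4
  endloop
 endfacet
 facet normal -0.498 0.249 0.830
  outer loop
   vertex 3.0 3.2 3.2
   vertex 0.0 3.2 1.4
   vertex 3.4 2.0 3.8
  endloop
 endfacet
 facet normal 0.957 0.228 -0.182
  outer loop
   vertex 3.0 3.2 3.2
   vertex 3.4 2.0 3.8
   vertex 2.6 3.6 1.6
  endloop
 endfacet
 facet normal 0.947 0.185 -0.264
  outer loop
   vertex 2.4 3.2 0.6
   vertex 2.6 3.6 1.6
   vertex 3.6 0.2 2.8
  endloop
 endfacet
 facet normal -0.116 0.930 -0.349
  outer loop
   vertex 2.4 3.2 0.6
   vertex 0.0 3.2 1.4
   vertex 2.6 3.6 1.6
  endloop
 endfacet
 facet normal 0.639 -0.272 -0.719
  outer loop
   vertex 2.2 2.2 0.8
   vertex 2.4 3.2 0.6
   vertex 3.6 0.2 2.8
  endloop
 endfacet
 facet normal -0.346 -0.212 -0.914
  outer loop
   vertex 2.2 2.2 0.8
   vertex 2.0 0.8 1.2
   vertex 0.0 3.2 1.4
  endloop
 endfacet
 facet normal -0.314 -0.125 -0.941
  outer loop
   vertex 2.2 2.2 0.8
   vertex 0.0 3.2 1.4
   vertex 2.4 3.2 0.6
  endloop
 endfacet
 facet normal 0.629 -0.283 -0.724
  outer loop
   vertex 3.0 0.4 2.2
   vertex 2.2 2.2 0.8
   vertex 3.6 0.2 2.8
  endloop
 endfacet
 facet normal 0.613 -0.297 -0.732
  outer loop
   vertex 3.0 0.4 2.2
   vertex 2.0 0.8 1.2
   vertex 2.2 2.2 0.8
  endloop
 endfacet
 facet normal -0.665 -0.578 0.473
  outer loop
   vertex 3.0 0.4 2.2
   vertex 3.6 0.2 2.8
   vertex 0.0 3.2 1.4
  endloop
 endfacet
 facet normal -0.674 -0.598 0.435
  outer loop
   vertex 3.0 0.4 2.2
   vertex 0.0 3.2 1.4
   vertex 2.0 0.8 1.2
  endloop
 endfacet
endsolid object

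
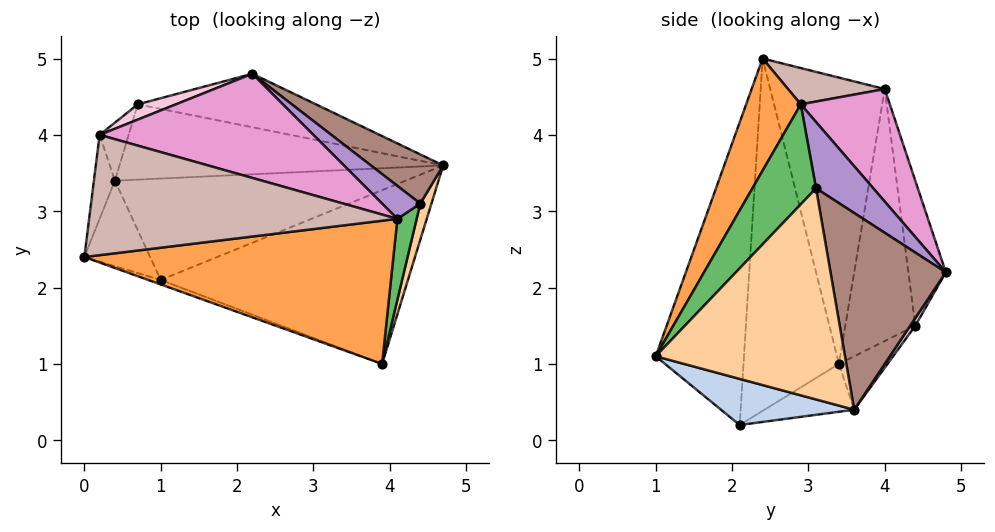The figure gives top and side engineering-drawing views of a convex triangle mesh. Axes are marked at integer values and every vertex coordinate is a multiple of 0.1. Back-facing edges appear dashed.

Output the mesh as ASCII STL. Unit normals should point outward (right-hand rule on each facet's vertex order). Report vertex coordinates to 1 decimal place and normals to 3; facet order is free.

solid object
 facet normal -0.351 -0.936 -0.015
  outer loop
   vertex 1.0 2.1 0.2
   vertex 3.9 1.0 1.1
   vertex 0.0 2.4 5.0
  endloop
 endfacet
 facet normal 0.175 -0.306 -0.936
  outer loop
   vertex 1.0 2.1 0.2
   vertex 4.7 3.6 0.4
   vertex 3.9 1.0 1.1
  endloop
 endfacet
 facet normal 0.175 -0.858 0.483
  outer loop
   vertex 4.1 2.9 4.4
   vertex 0.0 2.4 5.0
   vertex 3.9 1.0 1.1
  endloop
 endfacet
 facet normal 0.958 -0.281 0.051
  outer loop
   vertex 4.4 3.1 3.3
   vertex 3.9 1.0 1.1
   vertex 4.7 3.6 0.4
  endloop
 endfacet
 facet normal 0.901 -0.397 0.174
  outer loop
   vertex 4.4 3.1 3.3
   vertex 4.1 2.9 4.4
   vertex 3.9 1.0 1.1
  endloop
 endfacet
 facet normal -0.143 0.470 -0.871
  outer loop
   vertex 0.4 3.4 1.0
   vertex 4.7 3.6 0.4
   vertex 1.0 2.1 0.2
  endloop
 endfacet
 facet normal -0.143 0.477 -0.867
  outer loop
   vertex 0.4 3.4 1.0
   vertex 0.7 4.4 1.5
   vertex 4.7 3.6 0.4
  endloop
 endfacet
 facet normal -0.930 -0.323 -0.174
  outer loop
   vertex 0.4 3.4 1.0
   vertex 1.0 2.1 0.2
   vertex 0.0 2.4 5.0
  endloop
 endfacet
 facet normal 0.493 0.822 0.284
  outer loop
   vertex 2.2 4.8 2.2
   vertex 4.1 2.9 4.4
   vertex 4.4 3.1 3.3
  endloop
 endfacet
 facet normal 0.023 0.846 -0.532
  outer loop
   vertex 2.2 4.8 2.2
   vertex 4.7 3.6 0.4
   vertex 0.7 4.4 1.5
  endloop
 endfacet
 facet normal 0.536 0.821 0.197
  outer loop
   vertex 2.2 4.8 2.2
   vertex 4.4 3.1 3.3
   vertex 4.7 3.6 0.4
  endloop
 endfacet
 facet normal 0.114 0.228 0.967
  outer loop
   vertex 0.2 4.0 4.6
   vertex 0.0 2.4 5.0
   vertex 4.1 2.9 4.4
  endloop
 endfacet
 facet normal 0.259 0.830 0.493
  outer loop
   vertex 0.2 4.0 4.6
   vertex 4.1 2.9 4.4
   vertex 2.2 4.8 2.2
  endloop
 endfacet
 facet normal -0.290 0.954 0.076
  outer loop
   vertex 0.2 4.0 4.6
   vertex 2.2 4.8 2.2
   vertex 0.7 4.4 1.5
  endloop
 endfacet
 facet normal -0.992 0.106 -0.073
  outer loop
   vertex 0.2 4.0 4.6
   vertex 0.4 3.4 1.0
   vertex 0.0 2.4 5.0
  endloop
 endfacet
 facet normal -0.936 0.335 -0.108
  outer loop
   vertex 0.2 4.0 4.6
   vertex 0.7 4.4 1.5
   vertex 0.4 3.4 1.0
  endloop
 endfacet
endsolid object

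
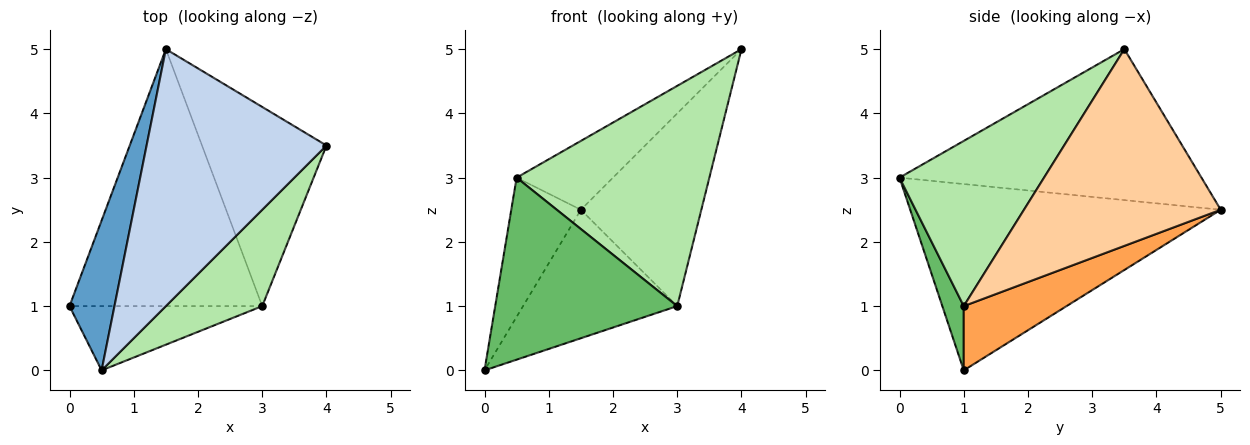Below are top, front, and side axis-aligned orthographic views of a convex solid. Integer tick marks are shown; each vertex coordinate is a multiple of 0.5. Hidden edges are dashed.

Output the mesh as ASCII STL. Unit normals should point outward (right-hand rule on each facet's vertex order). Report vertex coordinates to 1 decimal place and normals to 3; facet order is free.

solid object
 facet normal -0.950 0.213 0.229
  outer loop
   vertex 0.5 0.0 3.0
   vertex 1.5 5.0 2.5
   vertex 0.0 1.0 0.0
  endloop
 endfacet
 facet normal -0.630 0.201 0.750
  outer loop
   vertex 0.5 0.0 3.0
   vertex 4.0 3.5 5.0
   vertex 1.5 5.0 2.5
  endloop
 endfacet
 facet normal 0.286 0.429 -0.857
  outer loop
   vertex 3.0 1.0 1.0
   vertex 0.0 1.0 0.0
   vertex 1.5 5.0 2.5
  endloop
 endfacet
 facet normal 0.751 0.460 -0.475
  outer loop
   vertex 3.0 1.0 1.0
   vertex 1.5 5.0 2.5
   vertex 4.0 3.5 5.0
  endloop
 endfacet
 facet normal 0.110 -0.937 -0.331
  outer loop
   vertex 3.0 1.0 1.0
   vertex 0.5 0.0 3.0
   vertex 0.0 1.0 0.0
  endloop
 endfacet
 facet normal 0.566 -0.755 0.330
  outer loop
   vertex 3.0 1.0 1.0
   vertex 4.0 3.5 5.0
   vertex 0.5 0.0 3.0
  endloop
 endfacet
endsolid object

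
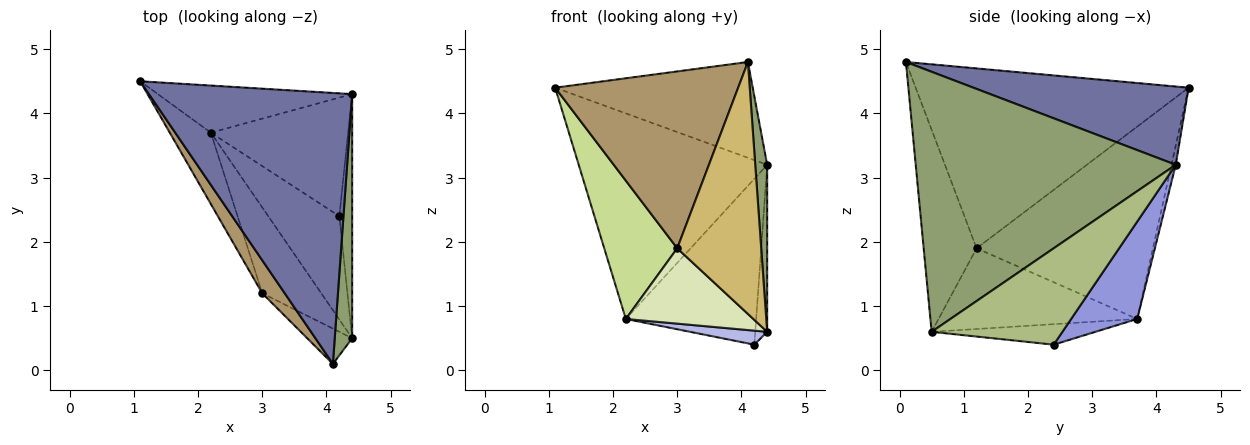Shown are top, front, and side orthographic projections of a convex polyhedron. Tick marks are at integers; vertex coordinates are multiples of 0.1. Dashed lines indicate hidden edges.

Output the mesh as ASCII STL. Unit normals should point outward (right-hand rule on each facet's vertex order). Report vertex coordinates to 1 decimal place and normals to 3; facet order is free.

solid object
 facet normal 0.341 0.313 0.886
  outer loop
   vertex 4.1 0.1 4.8
   vertex 4.4 4.3 3.2
   vertex 1.1 4.5 4.4
  endloop
 endfacet
 facet normal -0.022 0.974 -0.223
  outer loop
   vertex 2.2 3.7 0.8
   vertex 1.1 4.5 4.4
   vertex 4.4 4.3 3.2
  endloop
 endfacet
 facet normal 0.381 0.752 -0.538
  outer loop
   vertex 2.2 3.7 0.8
   vertex 4.4 4.3 3.2
   vertex 4.2 2.4 0.4
  endloop
 endfacet
 facet normal -0.275 -0.129 -0.953
  outer loop
   vertex 4.4 0.5 0.6
   vertex 2.2 3.7 0.8
   vertex 4.2 2.4 0.4
  endloop
 endfacet
 facet normal 0.997 -0.046 0.067
  outer loop
   vertex 4.4 0.5 0.6
   vertex 4.4 4.3 3.2
   vertex 4.1 0.1 4.8
  endloop
 endfacet
 facet normal 0.987 0.090 -0.132
  outer loop
   vertex 4.4 0.5 0.6
   vertex 4.2 2.4 0.4
   vertex 4.4 4.3 3.2
  endloop
 endfacet
 facet normal -0.906 -0.375 -0.194
  outer loop
   vertex 3.0 1.2 1.9
   vertex 1.1 4.5 4.4
   vertex 2.2 3.7 0.8
  endloop
 endfacet
 facet normal -0.717 -0.460 -0.524
  outer loop
   vertex 3.0 1.2 1.9
   vertex 2.2 3.7 0.8
   vertex 4.4 0.5 0.6
  endloop
 endfacet
 facet normal -0.826 -0.554 0.103
  outer loop
   vertex 3.0 1.2 1.9
   vertex 4.1 0.1 4.8
   vertex 1.1 4.5 4.4
  endloop
 endfacet
 facet normal -0.529 -0.840 -0.118
  outer loop
   vertex 3.0 1.2 1.9
   vertex 4.4 0.5 0.6
   vertex 4.1 0.1 4.8
  endloop
 endfacet
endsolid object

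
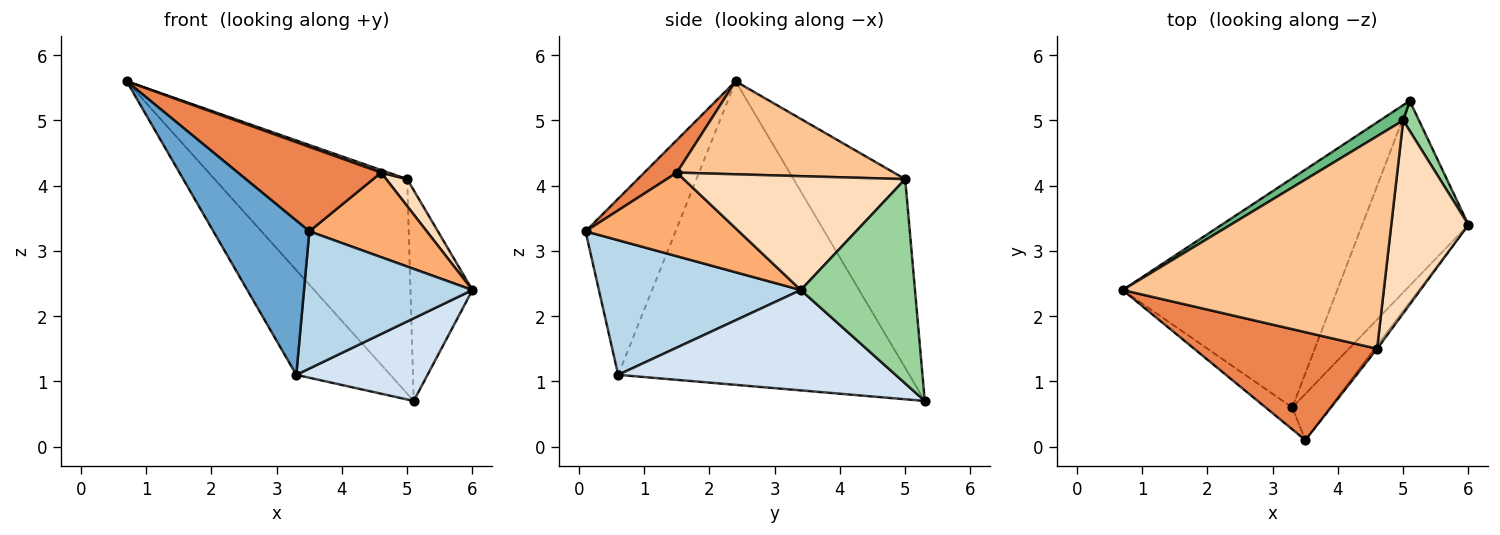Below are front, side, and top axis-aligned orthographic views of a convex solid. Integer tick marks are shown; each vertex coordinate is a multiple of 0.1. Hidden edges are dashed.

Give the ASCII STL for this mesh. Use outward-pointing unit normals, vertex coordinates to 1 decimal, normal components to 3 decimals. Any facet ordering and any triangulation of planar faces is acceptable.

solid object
 facet normal -0.681 -0.725 -0.103
  outer loop
   vertex 3.3 0.6 1.1
   vertex 3.5 0.1 3.3
   vertex 0.7 2.4 5.6
  endloop
 endfacet
 facet normal -0.790 0.255 -0.558
  outer loop
   vertex 3.3 0.6 1.1
   vertex 0.7 2.4 5.6
   vertex 5.1 5.3 0.7
  endloop
 endfacet
 facet normal 0.751 -0.626 -0.211
  outer loop
   vertex 3.3 0.6 1.1
   vertex 6.0 3.4 2.4
   vertex 3.5 0.1 3.3
  endloop
 endfacet
 facet normal 0.653 -0.309 -0.691
  outer loop
   vertex 3.3 0.6 1.1
   vertex 5.1 5.3 0.7
   vertex 6.0 3.4 2.4
  endloop
 endfacet
 facet normal 0.139 -0.610 0.780
  outer loop
   vertex 4.6 1.5 4.2
   vertex 0.7 2.4 5.6
   vertex 3.5 0.1 3.3
  endloop
 endfacet
 facet normal 0.794 -0.608 -0.024
  outer loop
   vertex 4.6 1.5 4.2
   vertex 3.5 0.1 3.3
   vertex 6.0 3.4 2.4
  endloop
 endfacet
 facet normal 0.336 -0.011 0.942
  outer loop
   vertex 5.0 5.0 4.1
   vertex 0.7 2.4 5.6
   vertex 4.6 1.5 4.2
  endloop
 endfacet
 facet normal 0.825 -0.078 0.559
  outer loop
   vertex 5.0 5.0 4.1
   vertex 4.6 1.5 4.2
   vertex 6.0 3.4 2.4
  endloop
 endfacet
 facet normal -0.501 0.863 0.061
  outer loop
   vertex 5.0 5.0 4.1
   vertex 5.1 5.3 0.7
   vertex 0.7 2.4 5.6
  endloop
 endfacet
 facet normal 0.877 0.476 0.068
  outer loop
   vertex 5.0 5.0 4.1
   vertex 6.0 3.4 2.4
   vertex 5.1 5.3 0.7
  endloop
 endfacet
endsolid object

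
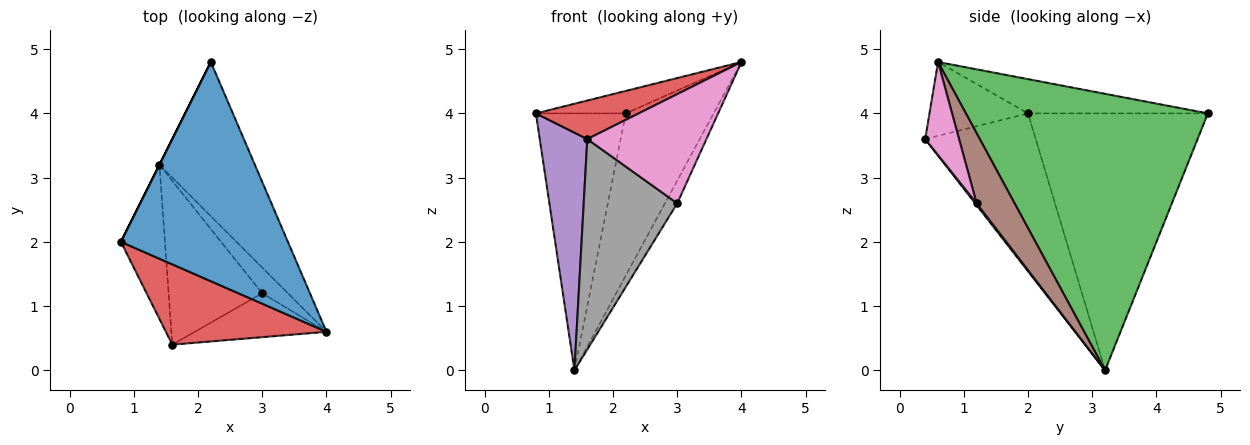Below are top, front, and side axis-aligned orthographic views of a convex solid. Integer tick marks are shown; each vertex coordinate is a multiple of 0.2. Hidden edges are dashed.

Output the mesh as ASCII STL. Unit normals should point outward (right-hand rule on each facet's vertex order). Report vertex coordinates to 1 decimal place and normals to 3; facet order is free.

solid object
 facet normal -0.200 0.100 0.975
  outer loop
   vertex 2.2 4.8 4.0
   vertex 0.8 2.0 4.0
   vertex 4.0 0.6 4.8
  endloop
 endfacet
 facet normal -0.894 0.447 0.000
  outer loop
   vertex 1.4 3.2 0.0
   vertex 0.8 2.0 4.0
   vertex 2.2 4.8 4.0
  endloop
 endfacet
 facet normal 0.894 0.324 -0.309
  outer loop
   vertex 1.4 3.2 0.0
   vertex 2.2 4.8 4.0
   vertex 4.0 0.6 4.8
  endloop
 endfacet
 facet normal -0.383 -0.400 0.833
  outer loop
   vertex 1.6 0.4 3.6
   vertex 4.0 0.6 4.8
   vertex 0.8 2.0 4.0
  endloop
 endfacet
 facet normal -0.890 -0.383 -0.248
  outer loop
   vertex 1.6 0.4 3.6
   vertex 0.8 2.0 4.0
   vertex 1.4 3.2 0.0
  endloop
 endfacet
 facet normal 0.898 0.291 -0.329
  outer loop
   vertex 3.0 1.2 2.6
   vertex 1.4 3.2 0.0
   vertex 4.0 0.6 4.8
  endloop
 endfacet
 facet normal 0.255 -0.897 -0.361
  outer loop
   vertex 3.0 1.2 2.6
   vertex 4.0 0.6 4.8
   vertex 1.6 0.4 3.6
  endloop
 endfacet
 facet normal 0.012 -0.789 -0.614
  outer loop
   vertex 3.0 1.2 2.6
   vertex 1.6 0.4 3.6
   vertex 1.4 3.2 0.0
  endloop
 endfacet
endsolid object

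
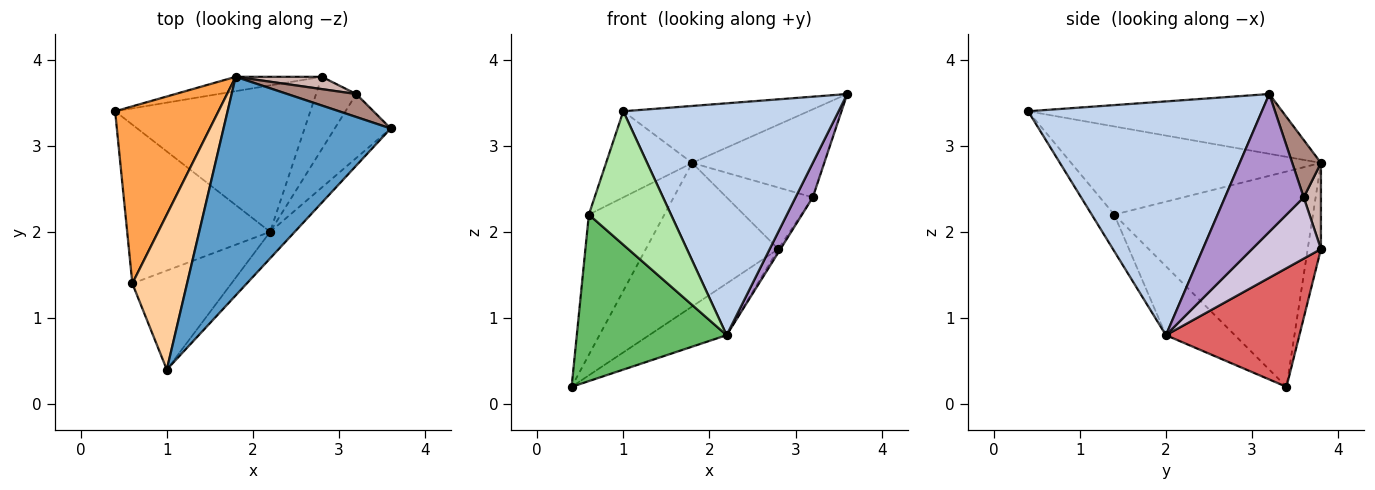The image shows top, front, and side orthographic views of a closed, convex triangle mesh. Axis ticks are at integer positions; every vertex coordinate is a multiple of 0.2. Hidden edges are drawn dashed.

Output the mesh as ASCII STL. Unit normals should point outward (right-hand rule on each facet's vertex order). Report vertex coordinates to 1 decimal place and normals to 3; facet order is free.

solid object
 facet normal -0.327 0.238 0.914
  outer loop
   vertex 1.8 3.8 2.8
   vertex 1.0 0.4 3.4
   vertex 3.6 3.2 3.6
  endloop
 endfacet
 facet normal 0.733 -0.675 -0.077
  outer loop
   vertex 2.2 2.0 0.8
   vertex 3.6 3.2 3.6
   vertex 1.0 0.4 3.4
  endloop
 endfacet
 facet normal -0.853 0.324 0.409
  outer loop
   vertex 0.6 1.4 2.2
   vertex 1.8 3.8 2.8
   vertex 0.4 3.4 0.2
  endloop
 endfacet
 facet normal -0.815 0.281 0.506
  outer loop
   vertex 0.6 1.4 2.2
   vertex 1.0 0.4 3.4
   vertex 1.8 3.8 2.8
  endloop
 endfacet
 facet normal -0.316 -0.687 -0.655
  outer loop
   vertex 0.6 1.4 2.2
   vertex 0.4 3.4 0.2
   vertex 2.2 2.0 0.8
  endloop
 endfacet
 facet normal -0.215 -0.784 -0.582
  outer loop
   vertex 0.6 1.4 2.2
   vertex 2.2 2.0 0.8
   vertex 1.0 0.4 3.4
  endloop
 endfacet
 facet normal 0.497 0.289 -0.818
  outer loop
   vertex 2.8 3.8 1.8
   vertex 2.2 2.0 0.8
   vertex 0.4 3.4 0.2
  endloop
 endfacet
 facet normal -0.099 0.990 -0.099
  outer loop
   vertex 2.8 3.8 1.8
   vertex 0.4 3.4 0.2
   vertex 1.8 3.8 2.8
  endloop
 endfacet
 facet normal 0.908 -0.199 -0.369
  outer loop
   vertex 3.2 3.6 2.4
   vertex 3.6 3.2 3.6
   vertex 2.2 2.0 0.8
  endloop
 endfacet
 facet normal 0.836 0.026 -0.548
  outer loop
   vertex 3.2 3.6 2.4
   vertex 2.2 2.0 0.8
   vertex 2.8 3.8 1.8
  endloop
 endfacet
 facet normal 0.206 0.947 0.247
  outer loop
   vertex 3.2 3.6 2.4
   vertex 1.8 3.8 2.8
   vertex 3.6 3.2 3.6
  endloop
 endfacet
 facet normal 0.192 0.962 0.192
  outer loop
   vertex 3.2 3.6 2.4
   vertex 2.8 3.8 1.8
   vertex 1.8 3.8 2.8
  endloop
 endfacet
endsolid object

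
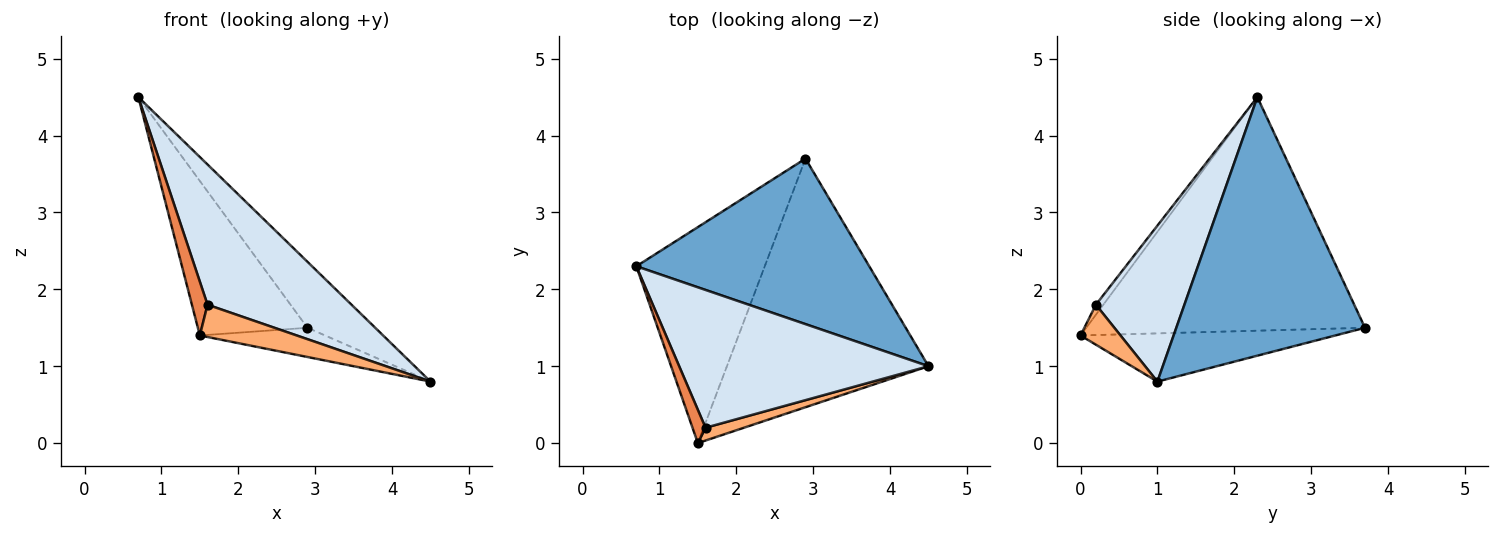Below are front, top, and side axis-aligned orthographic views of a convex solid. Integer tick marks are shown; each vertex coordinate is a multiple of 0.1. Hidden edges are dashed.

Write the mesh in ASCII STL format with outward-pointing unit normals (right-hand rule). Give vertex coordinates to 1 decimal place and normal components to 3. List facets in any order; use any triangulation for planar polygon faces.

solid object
 facet normal 0.718 0.258 0.647
  outer loop
   vertex 2.9 3.7 1.5
   vertex 0.7 2.3 4.5
   vertex 4.5 1.0 0.8
  endloop
 endfacet
 facet normal -0.828 0.326 -0.456
  outer loop
   vertex 1.5 0.0 1.4
   vertex 0.7 2.3 4.5
   vertex 2.9 3.7 1.5
  endloop
 endfacet
 facet normal -0.231 0.114 -0.966
  outer loop
   vertex 1.5 0.0 1.4
   vertex 2.9 3.7 1.5
   vertex 4.5 1.0 0.8
  endloop
 endfacet
 facet normal 0.402 -0.653 0.642
  outer loop
   vertex 1.6 0.2 1.8
   vertex 4.5 1.0 0.8
   vertex 0.7 2.3 4.5
  endloop
 endfacet
 facet normal -0.375 -0.788 0.488
  outer loop
   vertex 1.6 0.2 1.8
   vertex 0.7 2.3 4.5
   vertex 1.5 0.0 1.4
  endloop
 endfacet
 facet normal 0.358 -0.868 0.344
  outer loop
   vertex 1.6 0.2 1.8
   vertex 1.5 0.0 1.4
   vertex 4.5 1.0 0.8
  endloop
 endfacet
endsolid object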